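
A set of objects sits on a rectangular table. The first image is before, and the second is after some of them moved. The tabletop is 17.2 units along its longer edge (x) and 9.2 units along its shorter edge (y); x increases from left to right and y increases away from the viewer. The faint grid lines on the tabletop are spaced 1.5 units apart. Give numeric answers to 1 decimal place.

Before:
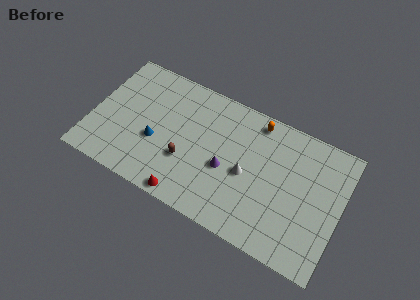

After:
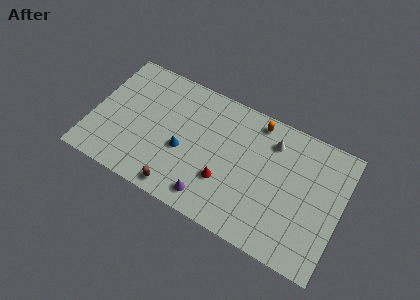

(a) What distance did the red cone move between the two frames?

3.2

The red cone moved from about (7.1, 0.8) to (9.4, 3.0), a distance of √(2.3² + 2.2²) ≈ 3.2.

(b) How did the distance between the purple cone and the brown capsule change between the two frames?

-0.7

They were about 2.8 units apart before and 2.1 after — 0.7 units closer together.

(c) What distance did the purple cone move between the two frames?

2.6

From (9.4, 3.9) to (8.6, 1.4), the purple cone covered √(0.8² + 2.5²) ≈ 2.6 units.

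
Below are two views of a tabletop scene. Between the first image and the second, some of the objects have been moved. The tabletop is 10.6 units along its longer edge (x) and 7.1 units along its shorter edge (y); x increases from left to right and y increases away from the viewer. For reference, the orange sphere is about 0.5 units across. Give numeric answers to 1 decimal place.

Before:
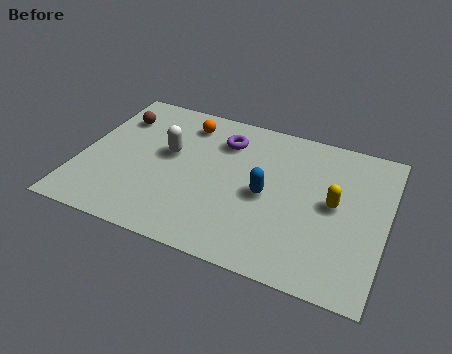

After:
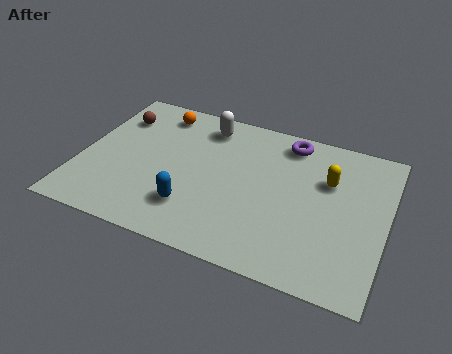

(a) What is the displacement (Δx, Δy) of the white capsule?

(1.1, 1.8)

The white capsule was at about (3.0, 4.1) and moved to about (4.1, 5.9).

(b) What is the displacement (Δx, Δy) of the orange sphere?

(-1.0, 0.2)

The orange sphere started near (3.4, 5.8) and ended near (2.4, 6.0).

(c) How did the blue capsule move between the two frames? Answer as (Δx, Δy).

(-2.4, -1.5)

The blue capsule was at about (6.5, 3.3) and moved to about (4.1, 1.8).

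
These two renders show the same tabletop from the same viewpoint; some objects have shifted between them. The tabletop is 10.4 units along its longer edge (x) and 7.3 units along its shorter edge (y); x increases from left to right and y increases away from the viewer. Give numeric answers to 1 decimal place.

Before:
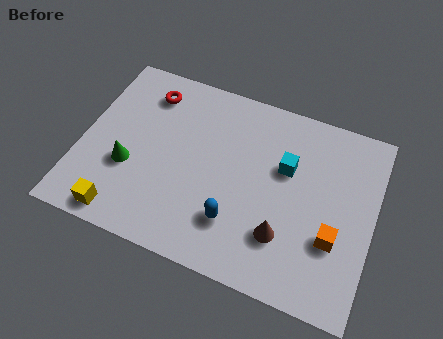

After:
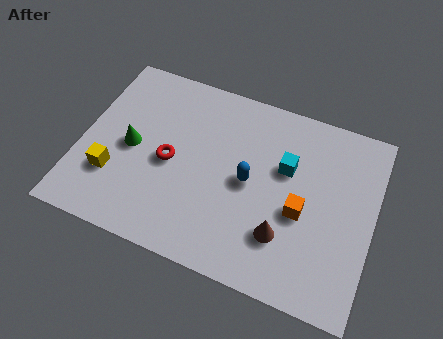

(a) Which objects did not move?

the cyan cube and the brown cone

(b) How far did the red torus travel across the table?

2.7

The red torus moved from about (2.1, 5.9) to (3.2, 3.4), a distance of √(1.1² + 2.5²) ≈ 2.7.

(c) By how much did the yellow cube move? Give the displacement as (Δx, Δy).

(-0.5, 1.4)

The yellow cube started near (1.8, 0.8) and ended near (1.3, 2.2).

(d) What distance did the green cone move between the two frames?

0.8

The green cone was near (1.8, 2.7) before and (1.8, 3.5) after, so it travelled √(0.0² + 0.8²) ≈ 0.8 units.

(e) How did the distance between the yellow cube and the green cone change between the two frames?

-0.5

The distance was about 1.9 in the first image and 1.4 in the second, so they moved 0.5 units closer together.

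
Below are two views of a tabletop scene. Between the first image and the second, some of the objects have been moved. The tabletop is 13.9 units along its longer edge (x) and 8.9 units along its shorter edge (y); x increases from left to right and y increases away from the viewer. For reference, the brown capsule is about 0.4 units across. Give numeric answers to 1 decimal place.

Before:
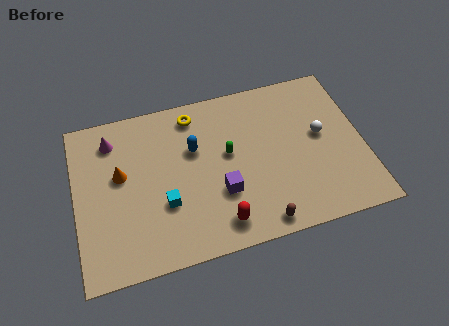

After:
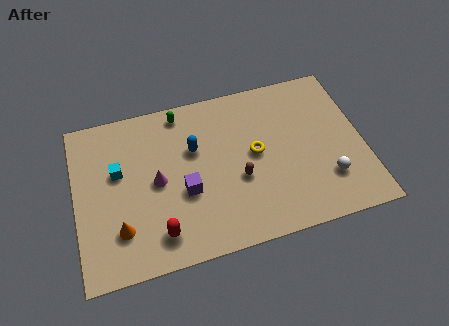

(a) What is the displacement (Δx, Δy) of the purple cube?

(-1.7, 0.5)

The purple cube started near (6.9, 3.0) and ended near (5.2, 3.5).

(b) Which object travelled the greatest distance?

the yellow torus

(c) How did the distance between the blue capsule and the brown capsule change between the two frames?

-2.6

The distance was about 5.6 in the first image and 3.0 in the second, so they moved 2.6 units closer together.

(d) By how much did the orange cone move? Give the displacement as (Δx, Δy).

(-0.2, -2.9)

From the two frames, the orange cone sits at roughly (2.2, 5.2) before and (2.0, 2.3) after.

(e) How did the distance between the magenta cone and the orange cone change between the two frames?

+0.8

The distance was about 2.0 in the first image and 2.8 in the second, so they moved 0.8 units further apart.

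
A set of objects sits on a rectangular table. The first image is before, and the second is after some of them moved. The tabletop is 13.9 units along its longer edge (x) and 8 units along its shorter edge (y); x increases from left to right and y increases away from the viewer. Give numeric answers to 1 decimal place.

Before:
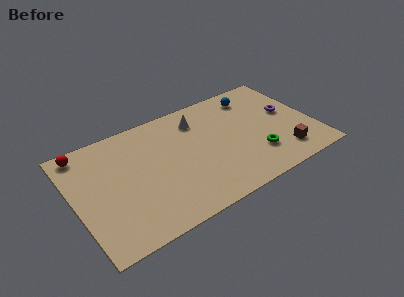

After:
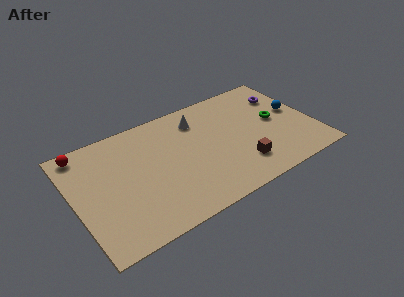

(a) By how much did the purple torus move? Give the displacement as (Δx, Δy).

(0.0, 1.4)

The purple torus started near (12.6, 4.5) and ended near (12.6, 5.9).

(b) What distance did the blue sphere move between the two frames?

3.0

From (10.9, 6.6) to (13.0, 4.4), the blue sphere covered √(2.1² + 2.2²) ≈ 3.0 units.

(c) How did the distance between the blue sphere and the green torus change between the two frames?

-3.2

Before: roughly 4.4 units apart; after: 1.2. That's 3.2 units closer together.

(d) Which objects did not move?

the red sphere and the white cone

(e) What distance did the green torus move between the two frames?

2.5

From (10.3, 2.2) to (11.8, 4.2), the green torus covered √(1.5² + 2.0²) ≈ 2.5 units.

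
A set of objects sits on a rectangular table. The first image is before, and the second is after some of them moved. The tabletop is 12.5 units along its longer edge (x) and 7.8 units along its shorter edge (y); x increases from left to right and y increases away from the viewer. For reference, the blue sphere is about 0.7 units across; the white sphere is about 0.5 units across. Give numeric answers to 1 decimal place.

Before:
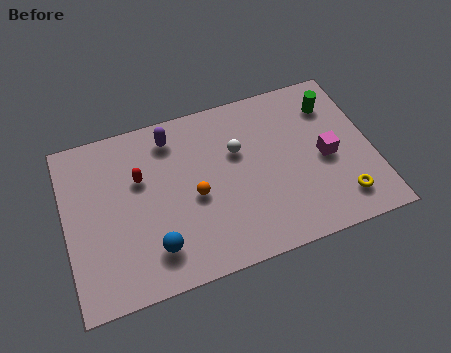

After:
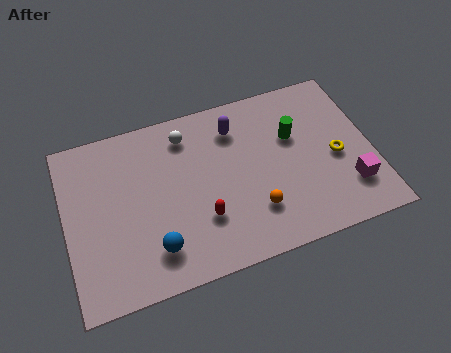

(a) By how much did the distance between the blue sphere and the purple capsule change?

+0.8

They were about 4.9 units apart before and 5.7 after — 0.8 units further apart.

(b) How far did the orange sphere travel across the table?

2.7

From (5.2, 3.5) to (7.5, 2.1), the orange sphere covered √(2.3² + 1.4²) ≈ 2.7 units.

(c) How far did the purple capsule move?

2.6

From (4.5, 6.5) to (7.1, 6.1), the purple capsule covered √(2.6² + 0.4²) ≈ 2.6 units.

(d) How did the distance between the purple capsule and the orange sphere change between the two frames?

+0.9

The distance was about 3.1 in the first image and 4.0 in the second, so they moved 0.9 units further apart.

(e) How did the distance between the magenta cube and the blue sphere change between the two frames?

+0.6

They were about 7.4 units apart before and 8.0 after — 0.6 units further apart.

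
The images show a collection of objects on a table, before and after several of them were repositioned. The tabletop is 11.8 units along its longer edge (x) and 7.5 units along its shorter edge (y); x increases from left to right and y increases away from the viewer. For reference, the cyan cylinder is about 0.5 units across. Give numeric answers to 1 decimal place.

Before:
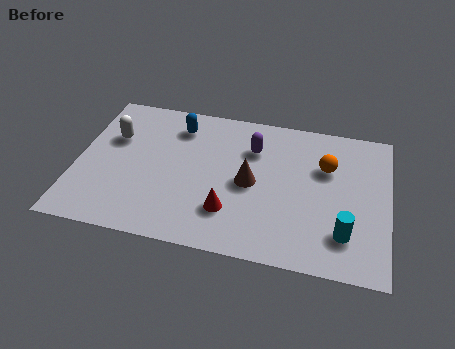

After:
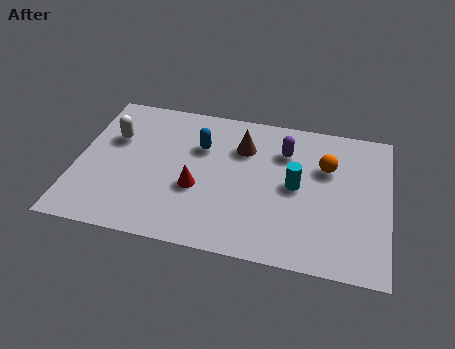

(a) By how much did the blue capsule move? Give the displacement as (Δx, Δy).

(0.9, -0.9)

The blue capsule started near (3.7, 6.0) and ended near (4.6, 5.1).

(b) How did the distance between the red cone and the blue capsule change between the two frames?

-2.4

Before: roughly 4.6 units apart; after: 2.2. That's 2.4 units closer together.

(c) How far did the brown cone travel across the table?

1.8

From (6.6, 3.6) to (6.2, 5.4), the brown cone covered √(0.4² + 1.8²) ≈ 1.8 units.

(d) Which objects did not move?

the orange sphere and the white capsule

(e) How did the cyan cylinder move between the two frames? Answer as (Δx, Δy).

(-1.9, 2.0)

The cyan cylinder started near (10.2, 1.8) and ended near (8.3, 3.8).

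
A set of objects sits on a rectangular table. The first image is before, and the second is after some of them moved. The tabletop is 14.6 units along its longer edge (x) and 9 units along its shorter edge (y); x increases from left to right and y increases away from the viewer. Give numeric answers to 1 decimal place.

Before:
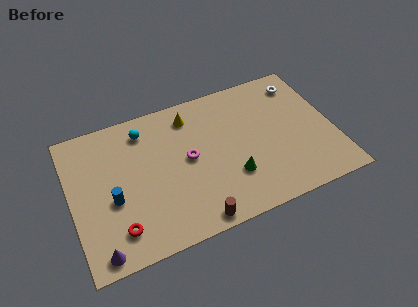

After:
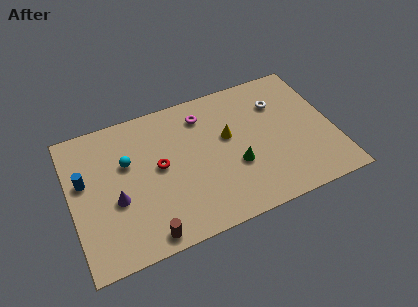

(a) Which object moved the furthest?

the red torus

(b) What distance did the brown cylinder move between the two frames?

2.6

The brown cylinder was near (6.4, 0.8) before and (3.8, 0.9) after, so it travelled √(2.6² + 0.1²) ≈ 2.6 units.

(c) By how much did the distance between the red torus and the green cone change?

-2.1

Before: roughly 6.5 units apart; after: 4.4. That's 2.1 units closer together.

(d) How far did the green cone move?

0.7

The green cone was near (8.7, 2.7) before and (9.0, 3.3) after, so it travelled √(0.3² + 0.6²) ≈ 0.7 units.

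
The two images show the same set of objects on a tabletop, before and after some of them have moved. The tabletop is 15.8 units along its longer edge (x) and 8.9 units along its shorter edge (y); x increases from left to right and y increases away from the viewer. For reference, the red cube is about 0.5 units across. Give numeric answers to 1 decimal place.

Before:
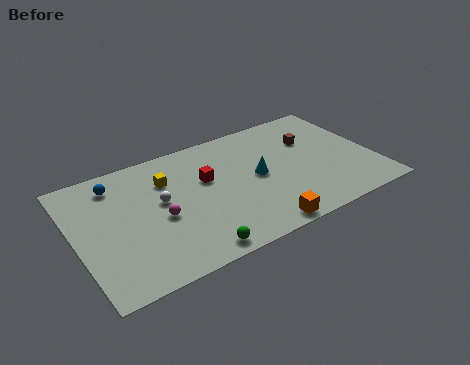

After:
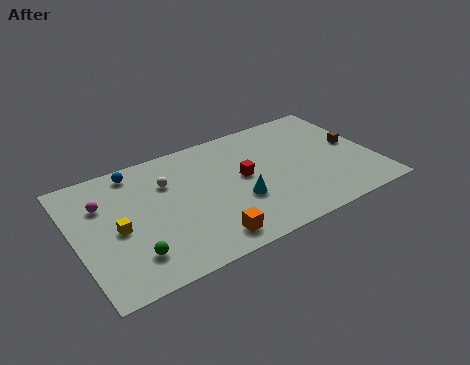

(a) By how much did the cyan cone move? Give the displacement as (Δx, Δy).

(-1.2, -1.3)

From the two frames, the cyan cone sits at roughly (9.6, 4.5) before and (8.4, 3.2) after.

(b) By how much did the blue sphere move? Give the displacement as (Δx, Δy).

(1.1, 0.5)

The blue sphere was at about (2.4, 7.3) and moved to about (3.5, 7.8).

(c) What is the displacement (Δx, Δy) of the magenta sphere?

(-2.7, 2.3)

The magenta sphere started near (4.3, 3.9) and ended near (1.6, 6.2).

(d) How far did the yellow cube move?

3.7

From (5.0, 6.4) to (2.1, 4.1), the yellow cube covered √(2.9² + 2.3²) ≈ 3.7 units.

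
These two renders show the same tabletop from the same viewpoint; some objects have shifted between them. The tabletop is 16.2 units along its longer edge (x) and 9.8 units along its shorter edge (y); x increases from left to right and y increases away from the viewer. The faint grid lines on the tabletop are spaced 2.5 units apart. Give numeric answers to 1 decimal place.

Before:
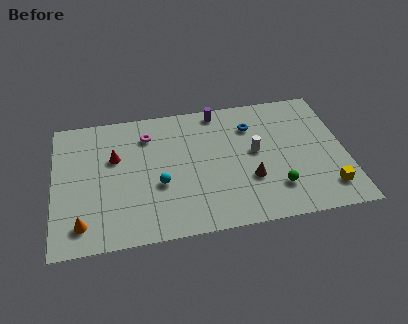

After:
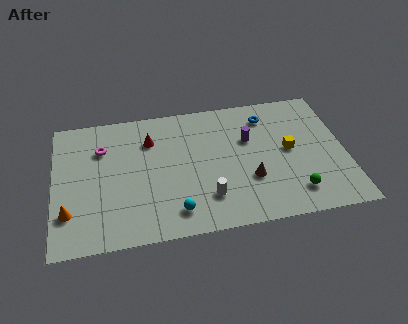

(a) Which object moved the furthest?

the white cylinder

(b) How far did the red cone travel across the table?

2.2

From (3.4, 6.2) to (5.4, 7.2), the red cone covered √(2.0² + 1.0²) ≈ 2.2 units.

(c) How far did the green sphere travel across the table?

1.1

The green sphere was near (12.2, 2.4) before and (13.2, 1.9) after, so it travelled √(1.0² + 0.5²) ≈ 1.1 units.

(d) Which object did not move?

the brown cone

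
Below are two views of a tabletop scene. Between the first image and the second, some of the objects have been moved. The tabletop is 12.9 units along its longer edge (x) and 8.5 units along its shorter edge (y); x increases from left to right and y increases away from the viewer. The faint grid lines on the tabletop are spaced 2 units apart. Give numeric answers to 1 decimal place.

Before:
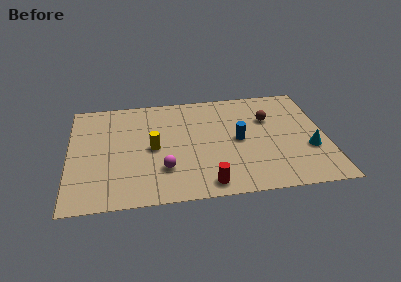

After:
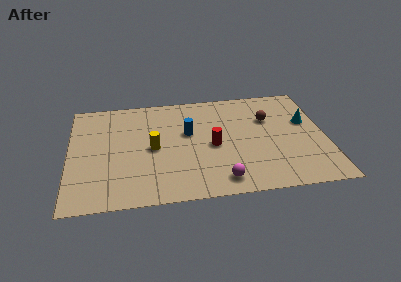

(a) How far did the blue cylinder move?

2.7

The blue cylinder was near (8.5, 4.2) before and (6.0, 5.1) after, so it travelled √(2.5² + 0.9²) ≈ 2.7 units.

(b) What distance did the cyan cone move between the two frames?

2.2

The cyan cone moved from about (12.0, 3.0) to (12.0, 5.2), a distance of √(0.0² + 2.2²) ≈ 2.2.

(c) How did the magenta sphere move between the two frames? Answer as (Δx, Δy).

(2.8, -1.2)

The magenta sphere was at about (4.7, 2.4) and moved to about (7.5, 1.2).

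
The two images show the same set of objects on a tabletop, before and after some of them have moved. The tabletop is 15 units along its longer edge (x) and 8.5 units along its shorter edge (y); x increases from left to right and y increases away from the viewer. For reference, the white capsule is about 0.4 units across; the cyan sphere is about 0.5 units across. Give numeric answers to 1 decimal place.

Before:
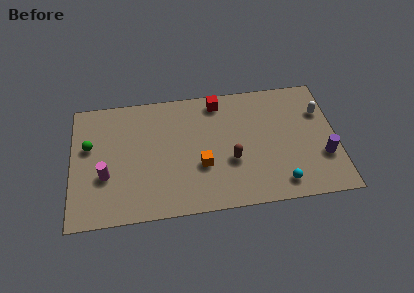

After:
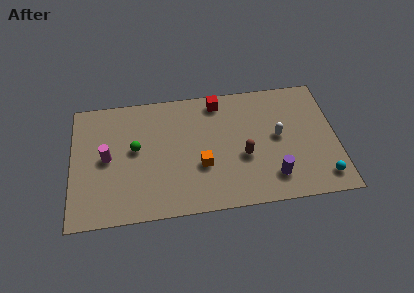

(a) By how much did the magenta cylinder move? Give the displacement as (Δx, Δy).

(0.1, 1.2)

From the two frames, the magenta cylinder sits at roughly (1.9, 3.1) before and (2.0, 4.3) after.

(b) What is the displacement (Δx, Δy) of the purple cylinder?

(-2.9, -1.0)

The purple cylinder started near (14.2, 2.8) and ended near (11.3, 1.8).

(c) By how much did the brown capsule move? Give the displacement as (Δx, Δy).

(0.7, 0.2)

The brown capsule started near (9.0, 3.2) and ended near (9.7, 3.4).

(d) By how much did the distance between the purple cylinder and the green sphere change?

-5.2

Before: roughly 13.4 units apart; after: 8.2. That's 5.2 units closer together.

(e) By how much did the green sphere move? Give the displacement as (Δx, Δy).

(2.6, -0.5)

The green sphere started near (1.0, 5.2) and ended near (3.6, 4.7).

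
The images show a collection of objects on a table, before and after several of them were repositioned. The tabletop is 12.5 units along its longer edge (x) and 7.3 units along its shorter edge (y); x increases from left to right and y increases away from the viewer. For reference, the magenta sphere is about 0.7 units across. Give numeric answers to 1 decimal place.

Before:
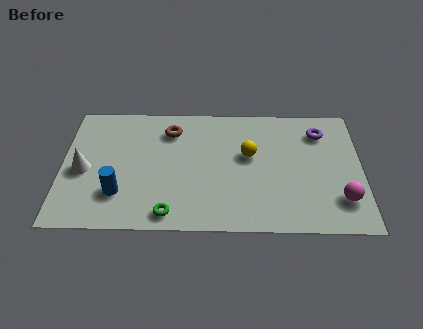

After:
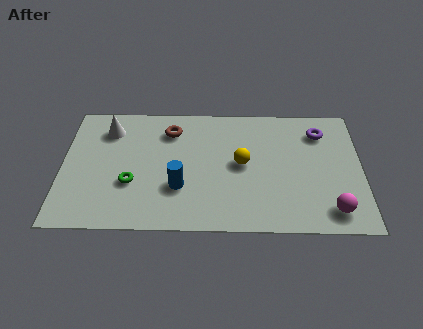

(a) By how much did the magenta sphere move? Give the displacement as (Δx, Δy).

(-0.4, -0.6)

The magenta sphere started near (11.6, 1.8) and ended near (11.2, 1.2).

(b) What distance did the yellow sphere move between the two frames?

0.6

The yellow sphere was near (7.8, 4.3) before and (7.5, 3.8) after, so it travelled √(0.3² + 0.5²) ≈ 0.6 units.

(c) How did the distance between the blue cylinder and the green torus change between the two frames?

-0.4

They were about 2.4 units apart before and 2.0 after — 0.4 units closer together.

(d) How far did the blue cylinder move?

2.5

The blue cylinder moved from about (2.4, 2.0) to (4.9, 2.4), a distance of √(2.5² + 0.4²) ≈ 2.5.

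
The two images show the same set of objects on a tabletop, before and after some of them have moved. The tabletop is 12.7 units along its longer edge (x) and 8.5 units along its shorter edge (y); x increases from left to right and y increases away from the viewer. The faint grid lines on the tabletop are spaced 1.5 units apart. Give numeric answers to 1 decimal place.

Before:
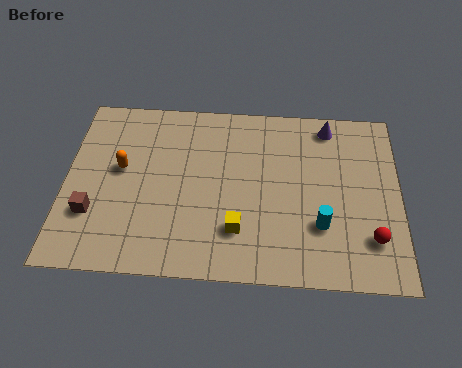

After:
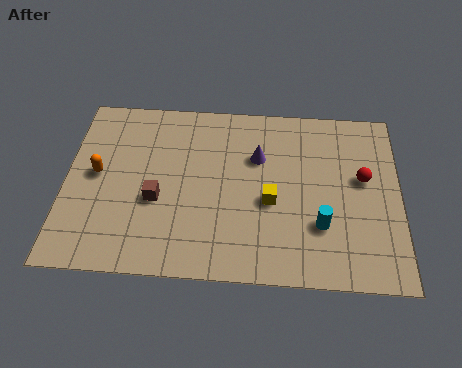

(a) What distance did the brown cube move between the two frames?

2.5

From (1.1, 2.6) to (3.5, 3.4), the brown cube covered √(2.4² + 0.8²) ≈ 2.5 units.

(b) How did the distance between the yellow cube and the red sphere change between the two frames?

-1.3

Before: roughly 5.0 units apart; after: 3.7. That's 1.3 units closer together.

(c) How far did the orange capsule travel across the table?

0.9

From (2.1, 4.8) to (1.2, 4.5), the orange capsule covered √(0.9² + 0.3²) ≈ 0.9 units.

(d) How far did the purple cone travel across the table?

3.2

The purple cone moved from about (10.0, 7.4) to (7.3, 5.7), a distance of √(2.7² + 1.7²) ≈ 3.2.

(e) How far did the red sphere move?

2.8

The red sphere moved from about (11.6, 2.1) to (11.3, 4.9), a distance of √(0.3² + 2.8²) ≈ 2.8.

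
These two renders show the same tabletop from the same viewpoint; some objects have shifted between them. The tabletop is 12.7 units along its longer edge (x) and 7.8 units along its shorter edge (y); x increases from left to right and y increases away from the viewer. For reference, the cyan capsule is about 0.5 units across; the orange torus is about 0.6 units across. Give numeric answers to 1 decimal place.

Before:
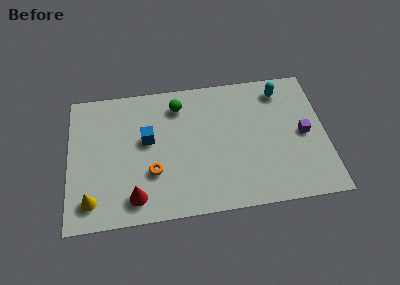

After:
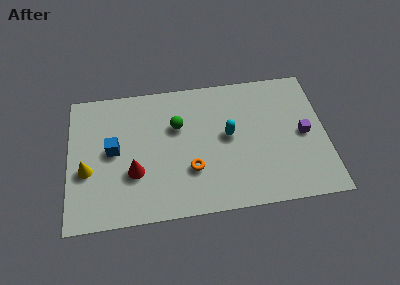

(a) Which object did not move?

the purple cube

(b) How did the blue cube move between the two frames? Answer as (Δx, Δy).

(-1.7, -0.4)

The blue cube started near (3.9, 4.5) and ended near (2.2, 4.1).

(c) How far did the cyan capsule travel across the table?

3.5

From (10.6, 6.5) to (7.9, 4.2), the cyan capsule covered √(2.7² + 2.3²) ≈ 3.5 units.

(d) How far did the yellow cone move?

1.7

The yellow cone moved from about (1.1, 1.4) to (0.9, 3.1), a distance of √(0.2² + 1.7²) ≈ 1.7.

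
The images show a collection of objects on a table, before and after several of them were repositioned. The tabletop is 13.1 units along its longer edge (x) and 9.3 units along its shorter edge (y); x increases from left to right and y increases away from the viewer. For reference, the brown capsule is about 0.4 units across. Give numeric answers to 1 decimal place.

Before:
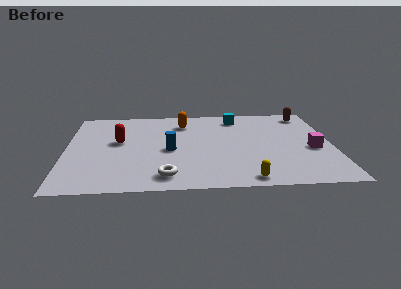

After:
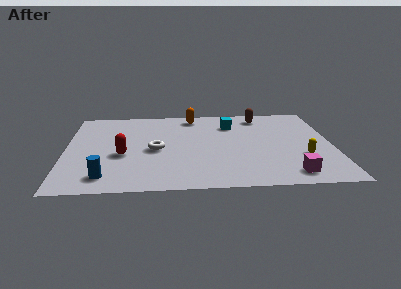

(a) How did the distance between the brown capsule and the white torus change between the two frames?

-3.3

Before: roughly 9.7 units apart; after: 6.4. That's 3.3 units closer together.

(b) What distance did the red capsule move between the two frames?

1.5

The red capsule moved from about (2.6, 5.3) to (2.8, 3.8), a distance of √(0.2² + 1.5²) ≈ 1.5.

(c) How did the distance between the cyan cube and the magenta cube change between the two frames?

+1.0

They were about 5.3 units apart before and 6.3 after — 1.0 units further apart.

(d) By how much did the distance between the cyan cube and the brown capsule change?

-1.8

Before: roughly 3.5 units apart; after: 1.7. That's 1.8 units closer together.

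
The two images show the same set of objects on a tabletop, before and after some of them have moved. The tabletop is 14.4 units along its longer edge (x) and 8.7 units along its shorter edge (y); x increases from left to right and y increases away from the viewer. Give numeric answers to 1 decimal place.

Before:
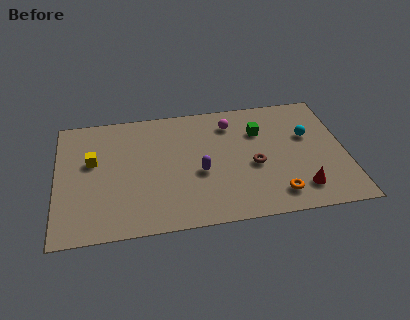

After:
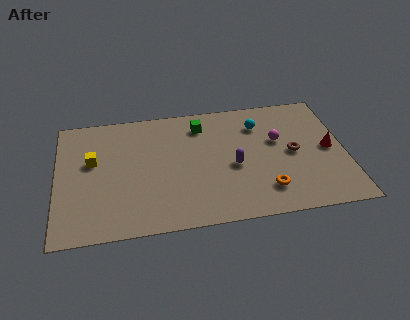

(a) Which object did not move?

the yellow cube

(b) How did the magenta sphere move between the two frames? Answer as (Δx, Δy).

(2.3, -1.6)

The magenta sphere was at about (8.8, 6.9) and moved to about (11.1, 5.3).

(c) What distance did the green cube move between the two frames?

3.0

The green cube was near (10.2, 6.1) before and (7.3, 7.0) after, so it travelled √(2.9² + 0.9²) ≈ 3.0 units.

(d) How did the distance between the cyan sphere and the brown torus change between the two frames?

-0.5

Before: roughly 3.3 units apart; after: 2.8. That's 0.5 units closer together.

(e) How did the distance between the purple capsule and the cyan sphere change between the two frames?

-2.7

The distance was about 5.8 in the first image and 3.1 in the second, so they moved 2.7 units closer together.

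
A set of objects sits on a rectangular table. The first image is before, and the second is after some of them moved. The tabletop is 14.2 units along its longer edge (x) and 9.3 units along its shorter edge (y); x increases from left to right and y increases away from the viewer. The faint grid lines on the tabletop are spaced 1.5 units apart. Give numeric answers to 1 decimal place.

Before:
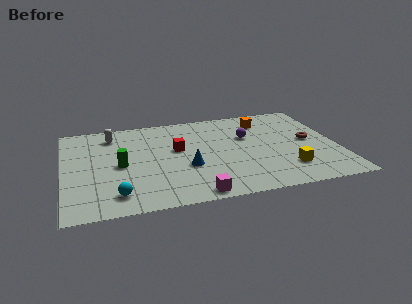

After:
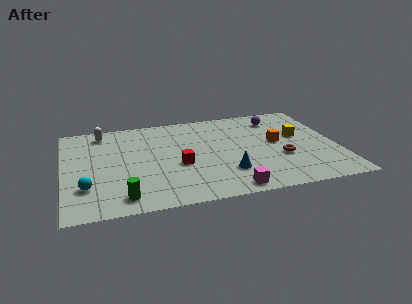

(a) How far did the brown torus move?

2.1

From (12.8, 4.8) to (11.2, 3.4), the brown torus covered √(1.6² + 1.4²) ≈ 2.1 units.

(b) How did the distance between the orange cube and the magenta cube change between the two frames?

-2.8

Before: roughly 7.8 units apart; after: 5.0. That's 2.8 units closer together.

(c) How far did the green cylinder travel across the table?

3.1

The green cylinder was near (2.9, 4.4) before and (2.9, 1.3) after, so it travelled √(0.0² + 3.1²) ≈ 3.1 units.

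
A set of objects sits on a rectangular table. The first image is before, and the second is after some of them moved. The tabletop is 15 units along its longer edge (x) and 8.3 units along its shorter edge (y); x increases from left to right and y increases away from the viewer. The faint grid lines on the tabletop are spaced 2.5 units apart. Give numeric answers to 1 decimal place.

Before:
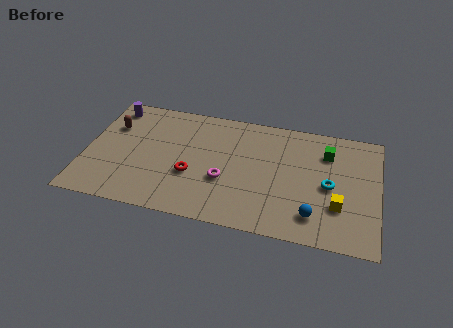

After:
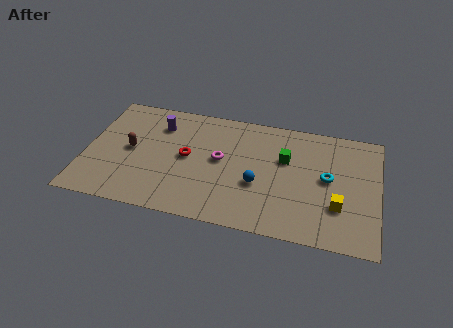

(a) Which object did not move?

the yellow cube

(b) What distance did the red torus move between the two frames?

1.2

The red torus was near (5.5, 3.1) before and (5.2, 4.3) after, so it travelled √(0.3² + 1.2²) ≈ 1.2 units.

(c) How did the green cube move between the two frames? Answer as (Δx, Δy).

(-2.1, -0.9)

The green cube started near (12.3, 6.2) and ended near (10.2, 5.3).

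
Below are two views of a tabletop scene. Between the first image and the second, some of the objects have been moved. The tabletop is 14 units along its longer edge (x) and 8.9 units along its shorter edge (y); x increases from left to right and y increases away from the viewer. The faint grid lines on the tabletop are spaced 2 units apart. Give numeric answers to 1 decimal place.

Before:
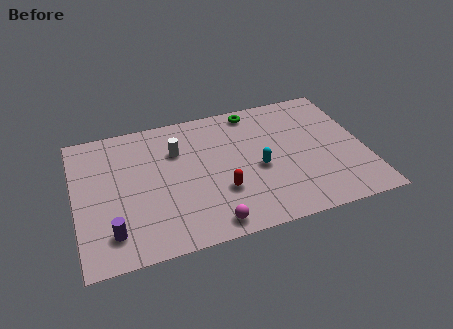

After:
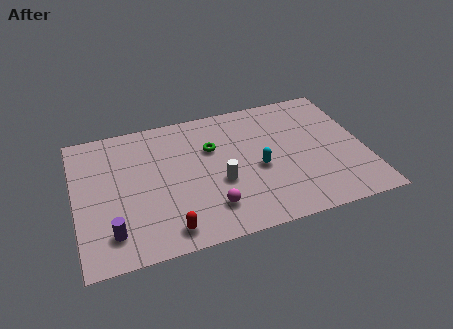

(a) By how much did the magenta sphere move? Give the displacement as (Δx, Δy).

(0.1, 1.0)

The magenta sphere was at about (6.2, 1.0) and moved to about (6.3, 2.0).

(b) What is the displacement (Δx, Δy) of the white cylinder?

(1.9, -2.7)

The white cylinder was at about (5.0, 6.2) and moved to about (6.9, 3.5).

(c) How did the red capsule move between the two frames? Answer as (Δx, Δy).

(-2.7, -1.7)

The red capsule was at about (6.9, 2.9) and moved to about (4.2, 1.2).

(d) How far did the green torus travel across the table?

3.0

From (8.9, 7.9) to (6.7, 5.9), the green torus covered √(2.2² + 2.0²) ≈ 3.0 units.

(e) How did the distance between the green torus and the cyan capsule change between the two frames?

-1.1

They were about 4.0 units apart before and 2.9 after — 1.1 units closer together.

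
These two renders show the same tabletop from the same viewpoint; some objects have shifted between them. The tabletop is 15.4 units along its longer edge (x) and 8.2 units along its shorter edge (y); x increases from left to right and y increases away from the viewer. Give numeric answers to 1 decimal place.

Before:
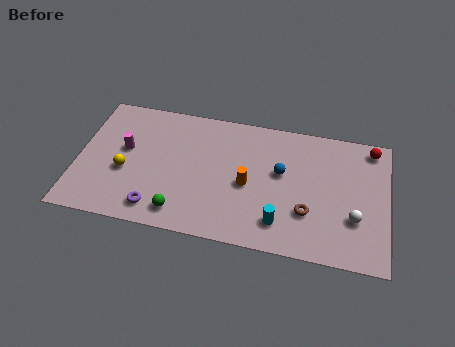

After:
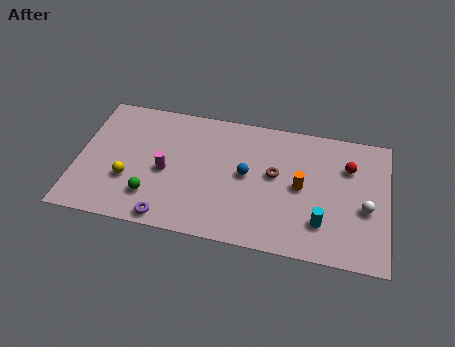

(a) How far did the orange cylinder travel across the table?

2.6

From (8.5, 3.7) to (11.1, 4.1), the orange cylinder covered √(2.6² + 0.4²) ≈ 2.6 units.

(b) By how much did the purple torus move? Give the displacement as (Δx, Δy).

(0.6, -0.5)

The purple torus was at about (4.1, 1.3) and moved to about (4.7, 0.8).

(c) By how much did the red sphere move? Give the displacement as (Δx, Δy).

(-1.1, -1.4)

From the two frames, the red sphere sits at roughly (14.5, 7.2) before and (13.4, 5.8) after.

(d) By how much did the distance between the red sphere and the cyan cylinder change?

-3.1

The distance was about 7.0 in the first image and 3.9 in the second, so they moved 3.1 units closer together.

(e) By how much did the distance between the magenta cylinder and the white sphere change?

-1.8

Before: roughly 11.7 units apart; after: 9.9. That's 1.8 units closer together.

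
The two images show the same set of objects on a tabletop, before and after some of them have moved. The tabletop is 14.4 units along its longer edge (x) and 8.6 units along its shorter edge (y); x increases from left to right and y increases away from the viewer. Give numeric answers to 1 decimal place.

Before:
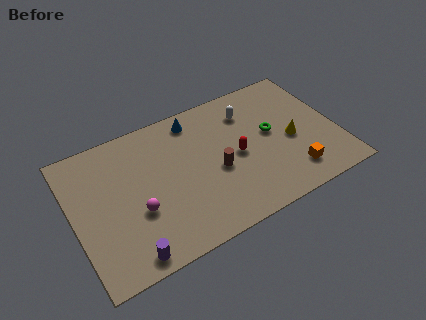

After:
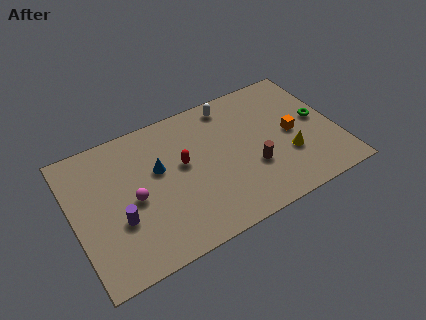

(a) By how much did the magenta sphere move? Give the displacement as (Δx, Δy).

(-0.1, 0.8)

From the two frames, the magenta sphere sits at roughly (3.3, 3.2) before and (3.2, 4.0) after.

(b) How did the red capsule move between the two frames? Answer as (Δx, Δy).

(-2.9, 0.8)

The red capsule was at about (8.9, 4.1) and moved to about (6.0, 4.9).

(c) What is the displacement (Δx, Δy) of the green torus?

(2.6, -0.2)

The green torus was at about (10.9, 4.7) and moved to about (13.5, 4.5).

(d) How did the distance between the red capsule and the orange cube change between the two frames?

+2.4

Before: roughly 3.6 units apart; after: 6.0. That's 2.4 units further apart.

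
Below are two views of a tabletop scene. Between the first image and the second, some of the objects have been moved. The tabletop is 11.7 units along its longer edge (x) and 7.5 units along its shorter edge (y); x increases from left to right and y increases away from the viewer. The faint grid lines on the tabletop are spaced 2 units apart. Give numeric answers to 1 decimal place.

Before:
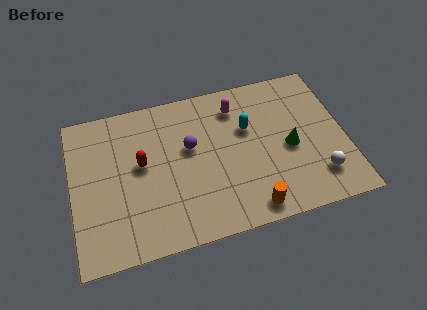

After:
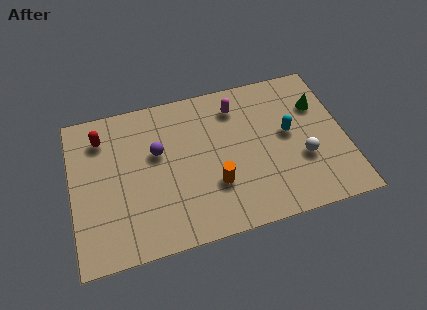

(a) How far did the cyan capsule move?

1.8

The cyan capsule was near (7.6, 4.8) before and (9.3, 4.1) after, so it travelled √(1.7² + 0.7²) ≈ 1.8 units.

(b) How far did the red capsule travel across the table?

2.3

From (3.0, 4.2) to (1.4, 5.9), the red capsule covered √(1.6² + 1.7²) ≈ 2.3 units.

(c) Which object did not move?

the magenta capsule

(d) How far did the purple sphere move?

1.4

From (5.1, 4.5) to (3.7, 4.6), the purple sphere covered √(1.4² + 0.1²) ≈ 1.4 units.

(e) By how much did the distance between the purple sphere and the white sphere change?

+0.4

They were about 6.0 units apart before and 6.4 after — 0.4 units further apart.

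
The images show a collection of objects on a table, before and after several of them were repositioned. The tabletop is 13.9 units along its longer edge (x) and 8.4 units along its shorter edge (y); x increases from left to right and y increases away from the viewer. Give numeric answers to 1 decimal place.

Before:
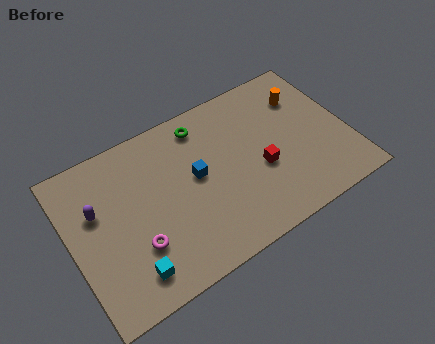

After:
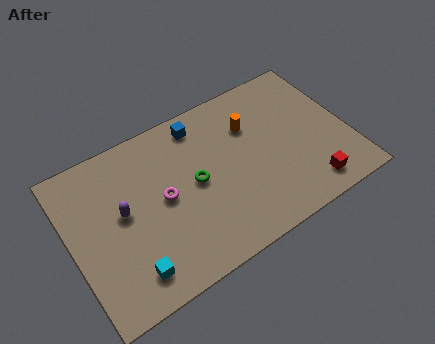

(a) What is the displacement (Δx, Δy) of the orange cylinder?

(-2.8, -0.3)

The orange cylinder started near (12.1, 6.2) and ended near (9.3, 5.9).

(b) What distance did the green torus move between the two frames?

2.9

From (7.0, 7.1) to (6.2, 4.3), the green torus covered √(0.8² + 2.8²) ≈ 2.9 units.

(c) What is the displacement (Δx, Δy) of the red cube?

(2.1, -2.1)

The red cube was at about (9.4, 3.4) and moved to about (11.5, 1.3).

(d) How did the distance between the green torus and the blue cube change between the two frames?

+0.4

Before: roughly 2.6 units apart; after: 3.0. That's 0.4 units further apart.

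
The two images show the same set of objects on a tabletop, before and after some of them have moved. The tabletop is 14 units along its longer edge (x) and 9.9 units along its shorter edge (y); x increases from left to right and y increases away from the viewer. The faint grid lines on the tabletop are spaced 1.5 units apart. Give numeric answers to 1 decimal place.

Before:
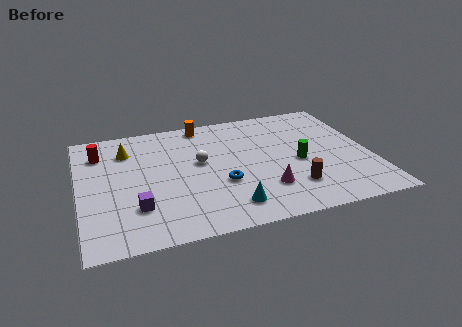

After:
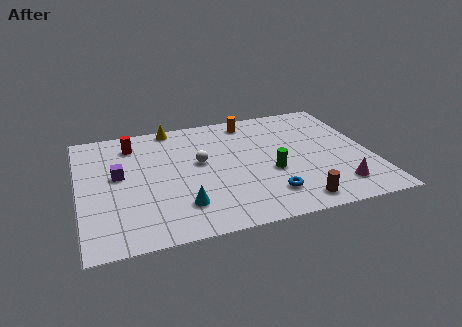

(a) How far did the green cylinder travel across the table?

1.5

From (10.5, 4.4) to (9.1, 3.9), the green cylinder covered √(1.4² + 0.5²) ≈ 1.5 units.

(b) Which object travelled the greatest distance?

the magenta cone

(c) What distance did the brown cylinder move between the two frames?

1.2

From (10.0, 2.4) to (10.0, 1.2), the brown cylinder covered √(0.0² + 1.2²) ≈ 1.2 units.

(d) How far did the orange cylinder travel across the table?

2.3

The orange cylinder was near (6.2, 8.9) before and (8.5, 8.6) after, so it travelled √(2.3² + 0.3²) ≈ 2.3 units.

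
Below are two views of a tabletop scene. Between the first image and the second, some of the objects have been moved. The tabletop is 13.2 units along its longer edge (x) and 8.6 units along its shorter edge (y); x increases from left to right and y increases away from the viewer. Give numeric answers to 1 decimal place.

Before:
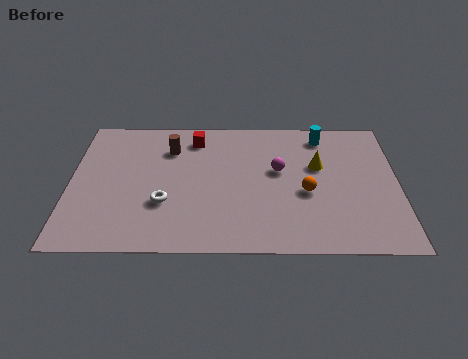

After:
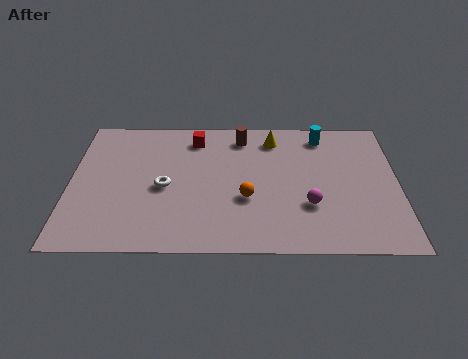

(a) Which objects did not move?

the red cube and the cyan cylinder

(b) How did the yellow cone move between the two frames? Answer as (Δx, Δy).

(-1.8, 1.8)

The yellow cone was at about (10.0, 5.3) and moved to about (8.2, 7.1).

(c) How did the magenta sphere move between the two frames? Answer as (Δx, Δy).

(1.2, -2.2)

The magenta sphere was at about (8.4, 5.0) and moved to about (9.6, 2.8).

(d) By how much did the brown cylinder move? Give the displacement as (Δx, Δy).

(2.9, 0.8)

The brown cylinder started near (4.0, 6.4) and ended near (6.9, 7.2).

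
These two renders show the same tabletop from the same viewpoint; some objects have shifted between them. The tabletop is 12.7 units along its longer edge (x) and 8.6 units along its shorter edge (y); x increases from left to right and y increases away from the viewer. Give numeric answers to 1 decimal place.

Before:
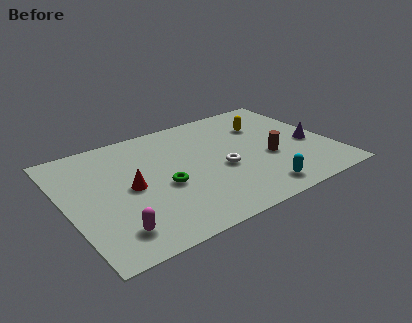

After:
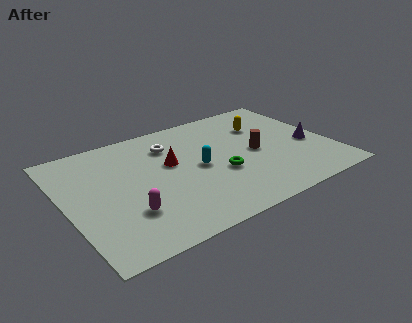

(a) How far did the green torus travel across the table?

2.7

The green torus moved from about (4.5, 3.6) to (7.2, 3.3), a distance of √(2.7² + 0.3²) ≈ 2.7.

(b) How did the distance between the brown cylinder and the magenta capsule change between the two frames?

-1.3

They were about 8.0 units apart before and 6.7 after — 1.3 units closer together.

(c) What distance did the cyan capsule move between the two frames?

3.8

The cyan capsule moved from about (8.6, 1.2) to (6.3, 4.2), a distance of √(2.3² + 3.0²) ≈ 3.8.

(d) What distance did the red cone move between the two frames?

2.3

From (3.0, 4.2) to (5.1, 5.1), the red cone covered √(2.1² + 0.9²) ≈ 2.3 units.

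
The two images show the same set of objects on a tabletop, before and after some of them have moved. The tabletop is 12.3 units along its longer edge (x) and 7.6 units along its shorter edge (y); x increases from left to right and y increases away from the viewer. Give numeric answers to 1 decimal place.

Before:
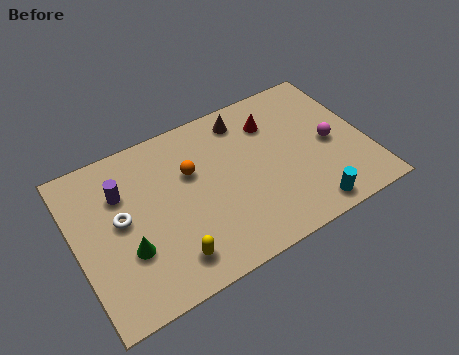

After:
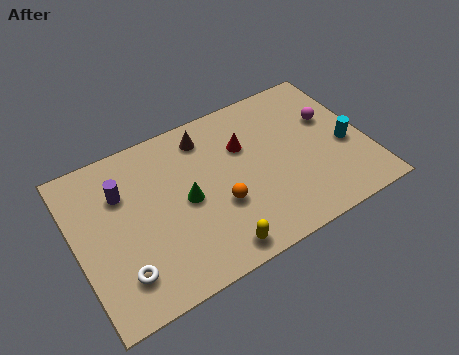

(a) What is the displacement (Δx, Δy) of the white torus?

(-0.3, -2.4)

The white torus started near (1.9, 4.1) and ended near (1.6, 1.7).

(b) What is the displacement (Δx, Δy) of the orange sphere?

(0.9, -2.1)

The orange sphere was at about (5.0, 4.9) and moved to about (5.9, 2.8).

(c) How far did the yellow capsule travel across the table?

1.9

From (3.6, 1.4) to (5.4, 0.9), the yellow capsule covered √(1.8² + 0.5²) ≈ 1.9 units.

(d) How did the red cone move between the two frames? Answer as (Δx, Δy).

(-1.3, -0.6)

The red cone started near (8.6, 5.7) and ended near (7.3, 5.1).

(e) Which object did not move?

the purple cylinder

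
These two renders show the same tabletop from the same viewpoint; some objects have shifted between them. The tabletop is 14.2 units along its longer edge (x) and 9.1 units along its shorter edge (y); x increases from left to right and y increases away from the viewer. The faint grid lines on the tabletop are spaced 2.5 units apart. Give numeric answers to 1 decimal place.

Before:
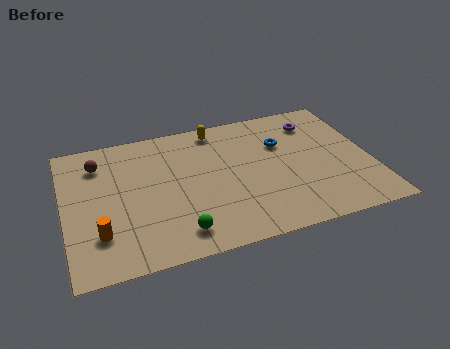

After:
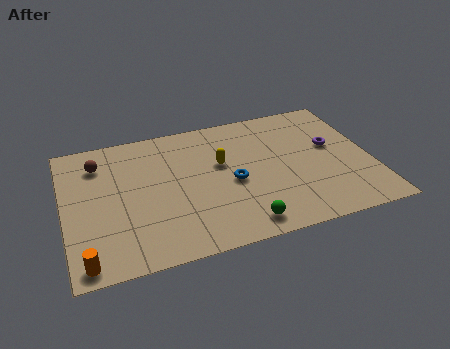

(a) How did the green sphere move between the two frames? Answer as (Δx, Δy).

(2.9, -0.3)

From the two frames, the green sphere sits at roughly (5.0, 1.5) before and (7.9, 1.2) after.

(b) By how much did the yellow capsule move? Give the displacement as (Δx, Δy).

(0.0, -2.5)

From the two frames, the yellow capsule sits at roughly (7.3, 8.0) before and (7.3, 5.5) after.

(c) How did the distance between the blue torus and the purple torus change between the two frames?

+2.9

The distance was about 2.0 in the first image and 4.9 in the second, so they moved 2.9 units further apart.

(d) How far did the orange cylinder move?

1.7

The orange cylinder was near (1.5, 2.4) before and (0.8, 0.9) after, so it travelled √(0.7² + 1.5²) ≈ 1.7 units.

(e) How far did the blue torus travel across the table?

3.2

The blue torus was near (10.2, 6.1) before and (7.7, 4.1) after, so it travelled √(2.5² + 2.0²) ≈ 3.2 units.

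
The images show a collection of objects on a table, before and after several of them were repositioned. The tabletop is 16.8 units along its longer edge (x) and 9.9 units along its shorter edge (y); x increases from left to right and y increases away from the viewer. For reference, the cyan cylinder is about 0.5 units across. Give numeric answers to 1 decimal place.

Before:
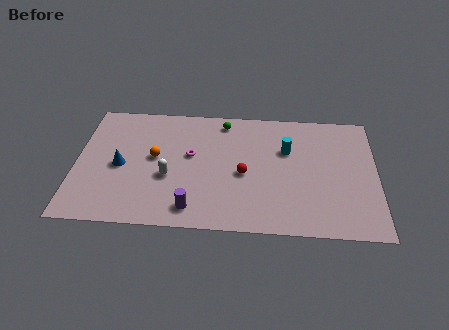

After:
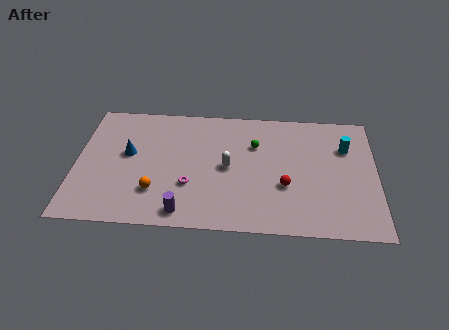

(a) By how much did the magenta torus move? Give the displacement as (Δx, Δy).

(0.0, -2.4)

From the two frames, the magenta torus sits at roughly (6.4, 5.7) before and (6.4, 3.3) after.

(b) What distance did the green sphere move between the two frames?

2.5

From (8.2, 8.6) to (10.0, 6.8), the green sphere covered √(1.8² + 1.8²) ≈ 2.5 units.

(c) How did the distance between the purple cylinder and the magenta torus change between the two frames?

-2.1

Before: roughly 4.2 units apart; after: 2.1. That's 2.1 units closer together.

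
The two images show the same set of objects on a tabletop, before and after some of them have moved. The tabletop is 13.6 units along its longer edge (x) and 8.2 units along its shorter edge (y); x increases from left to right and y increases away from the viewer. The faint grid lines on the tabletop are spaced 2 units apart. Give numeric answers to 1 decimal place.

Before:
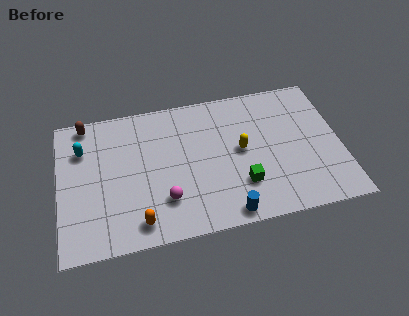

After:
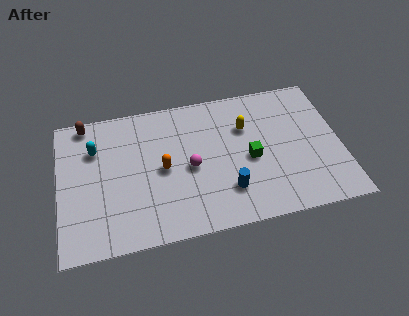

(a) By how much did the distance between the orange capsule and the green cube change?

-0.9

Before: roughly 5.1 units apart; after: 4.2. That's 0.9 units closer together.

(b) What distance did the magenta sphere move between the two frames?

2.1

The magenta sphere was near (5.0, 2.2) before and (6.3, 3.8) after, so it travelled √(1.3² + 1.6²) ≈ 2.1 units.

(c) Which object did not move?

the brown capsule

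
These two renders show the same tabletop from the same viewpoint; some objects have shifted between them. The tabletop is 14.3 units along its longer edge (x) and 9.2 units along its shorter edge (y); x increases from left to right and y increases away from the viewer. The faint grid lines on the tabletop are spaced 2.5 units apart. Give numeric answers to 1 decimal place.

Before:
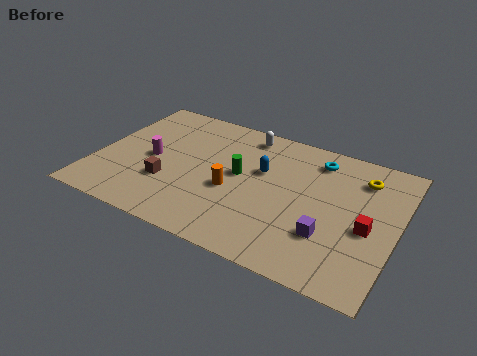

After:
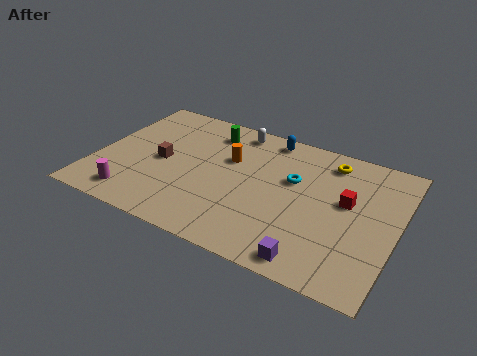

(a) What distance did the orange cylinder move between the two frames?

2.1

The orange cylinder moved from about (6.6, 3.8) to (6.2, 5.9), a distance of √(0.4² + 2.1²) ≈ 2.1.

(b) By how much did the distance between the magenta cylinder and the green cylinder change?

+2.5

The distance was about 4.2 in the first image and 6.7 in the second, so they moved 2.5 units further apart.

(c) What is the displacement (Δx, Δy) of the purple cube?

(-0.5, -1.8)

The purple cube was at about (11.3, 2.8) and moved to about (10.8, 1.0).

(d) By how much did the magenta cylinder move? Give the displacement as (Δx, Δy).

(-0.4, -3.0)

From the two frames, the magenta cylinder sits at roughly (2.6, 4.4) before and (2.2, 1.4) after.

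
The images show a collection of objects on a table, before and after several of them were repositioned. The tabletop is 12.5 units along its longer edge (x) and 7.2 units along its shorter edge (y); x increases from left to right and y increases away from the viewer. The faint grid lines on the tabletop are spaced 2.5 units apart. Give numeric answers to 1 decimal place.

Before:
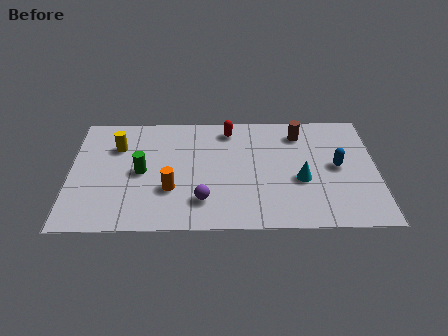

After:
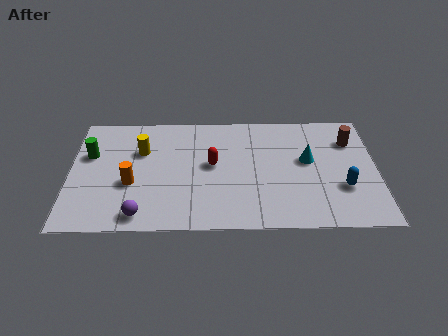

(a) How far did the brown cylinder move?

2.2

The brown cylinder was near (9.4, 5.8) before and (11.5, 5.3) after, so it travelled √(2.1² + 0.5²) ≈ 2.2 units.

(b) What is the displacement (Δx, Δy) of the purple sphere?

(-2.5, -0.8)

From the two frames, the purple sphere sits at roughly (5.4, 1.7) before and (2.9, 0.9) after.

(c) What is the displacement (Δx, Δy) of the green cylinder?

(-2.1, 1.1)

The green cylinder was at about (2.9, 3.5) and moved to about (0.8, 4.6).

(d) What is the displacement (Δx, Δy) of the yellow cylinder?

(1.0, -0.3)

The yellow cylinder was at about (1.9, 5.1) and moved to about (2.9, 4.8).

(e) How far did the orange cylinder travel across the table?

1.6

The orange cylinder was near (4.1, 2.4) before and (2.5, 2.8) after, so it travelled √(1.6² + 0.4²) ≈ 1.6 units.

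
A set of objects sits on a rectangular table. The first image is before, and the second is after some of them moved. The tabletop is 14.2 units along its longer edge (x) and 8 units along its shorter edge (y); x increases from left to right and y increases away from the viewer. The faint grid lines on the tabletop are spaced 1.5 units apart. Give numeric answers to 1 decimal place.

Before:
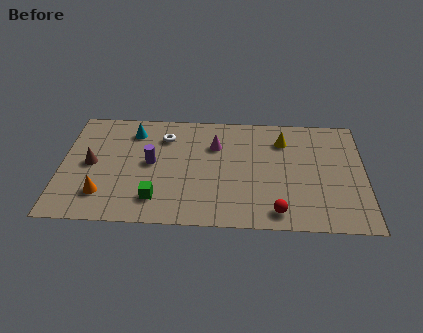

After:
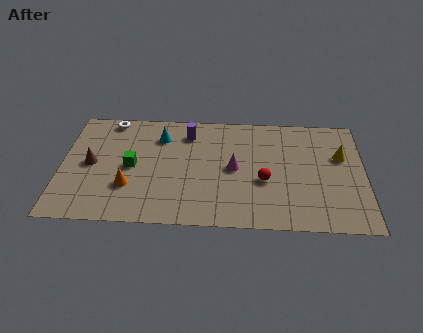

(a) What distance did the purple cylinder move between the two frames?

2.8

The purple cylinder moved from about (4.2, 4.2) to (5.9, 6.4), a distance of √(1.7² + 2.2²) ≈ 2.8.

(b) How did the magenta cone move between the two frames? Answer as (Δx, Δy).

(0.9, -1.6)

The magenta cone was at about (7.2, 5.6) and moved to about (8.1, 4.0).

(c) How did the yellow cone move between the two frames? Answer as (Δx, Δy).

(2.7, -1.0)

The yellow cone started near (10.4, 6.1) and ended near (13.1, 5.1).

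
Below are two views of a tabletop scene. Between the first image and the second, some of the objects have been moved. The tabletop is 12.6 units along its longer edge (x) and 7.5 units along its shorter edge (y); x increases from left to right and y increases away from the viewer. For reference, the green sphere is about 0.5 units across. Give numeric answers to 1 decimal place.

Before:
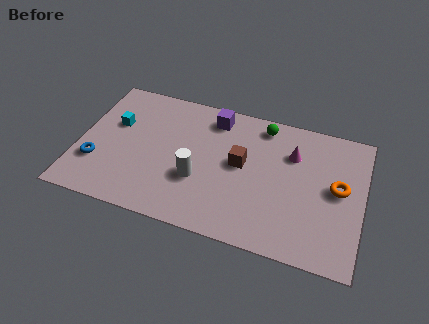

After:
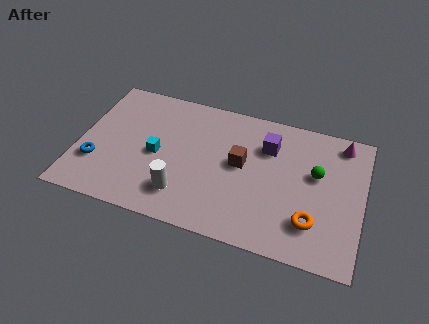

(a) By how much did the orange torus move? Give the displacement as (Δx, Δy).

(-1.0, -2.1)

The orange torus started near (11.5, 4.0) and ended near (10.5, 1.9).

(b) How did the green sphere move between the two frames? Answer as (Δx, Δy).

(2.5, -2.0)

From the two frames, the green sphere sits at roughly (8.0, 6.5) before and (10.5, 4.5) after.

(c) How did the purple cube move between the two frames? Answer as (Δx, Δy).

(2.5, -0.9)

From the two frames, the purple cube sits at roughly (5.8, 6.3) before and (8.3, 5.4) after.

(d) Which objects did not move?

the brown cube and the blue torus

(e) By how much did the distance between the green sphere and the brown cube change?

+0.8

They were about 2.5 units apart before and 3.3 after — 0.8 units further apart.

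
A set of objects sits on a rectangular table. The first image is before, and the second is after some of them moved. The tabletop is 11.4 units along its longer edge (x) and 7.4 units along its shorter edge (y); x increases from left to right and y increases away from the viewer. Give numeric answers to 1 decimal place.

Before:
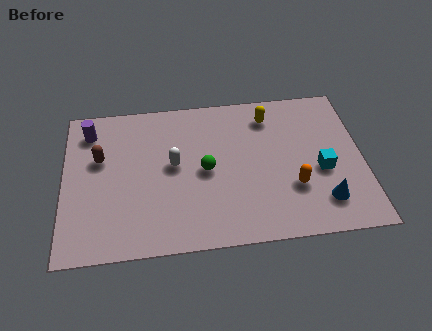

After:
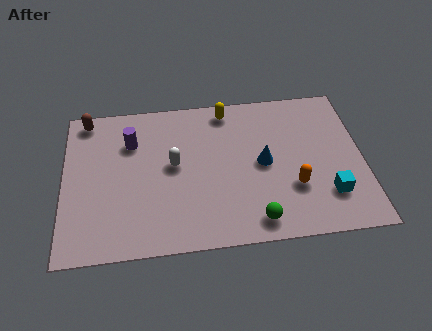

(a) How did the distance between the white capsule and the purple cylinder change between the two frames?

-1.7

They were about 3.8 units apart before and 2.1 after — 1.7 units closer together.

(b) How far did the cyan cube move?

1.2

The cyan cube moved from about (9.8, 3.1) to (10.0, 1.9), a distance of √(0.2² + 1.2²) ≈ 1.2.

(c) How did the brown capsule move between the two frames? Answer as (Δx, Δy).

(-0.5, 2.0)

The brown capsule started near (1.4, 4.6) and ended near (0.9, 6.6).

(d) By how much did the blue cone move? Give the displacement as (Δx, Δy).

(-2.2, 2.1)

The blue cone was at about (9.8, 1.6) and moved to about (7.6, 3.7).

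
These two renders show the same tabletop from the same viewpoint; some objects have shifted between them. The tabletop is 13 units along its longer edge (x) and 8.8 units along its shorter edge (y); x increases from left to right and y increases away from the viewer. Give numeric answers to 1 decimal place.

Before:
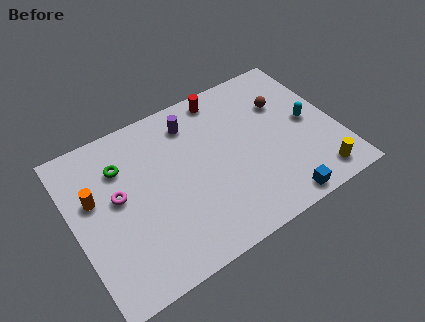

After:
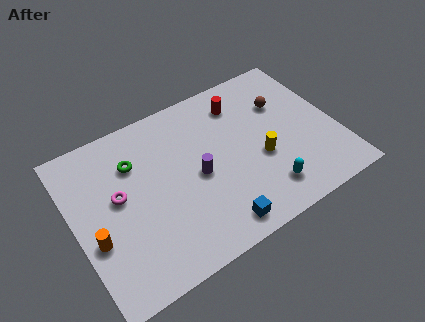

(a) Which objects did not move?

the magenta torus and the brown sphere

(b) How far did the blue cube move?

3.1

From (9.5, 0.8) to (6.4, 1.1), the blue cube covered √(3.1² + 0.3²) ≈ 3.1 units.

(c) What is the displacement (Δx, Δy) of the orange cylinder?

(-0.3, -2.1)

From the two frames, the orange cylinder sits at roughly (1.1, 5.4) before and (0.8, 3.3) after.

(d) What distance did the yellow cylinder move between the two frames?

3.3

The yellow cylinder was near (11.5, 1.2) before and (9.1, 3.5) after, so it travelled √(2.4² + 2.3²) ≈ 3.3 units.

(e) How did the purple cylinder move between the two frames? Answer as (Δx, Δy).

(-0.2, -3.0)

From the two frames, the purple cylinder sits at roughly (6.2, 7.1) before and (6.0, 4.1) after.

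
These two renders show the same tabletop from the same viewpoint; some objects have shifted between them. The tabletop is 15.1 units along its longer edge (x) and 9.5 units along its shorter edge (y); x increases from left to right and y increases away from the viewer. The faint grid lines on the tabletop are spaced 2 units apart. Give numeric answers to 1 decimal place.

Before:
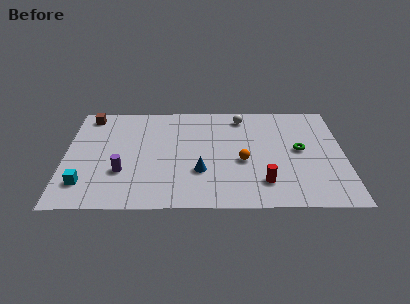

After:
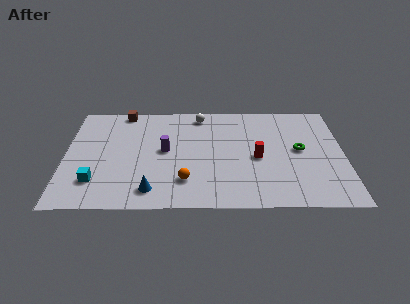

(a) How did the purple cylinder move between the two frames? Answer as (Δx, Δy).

(2.3, 1.9)

The purple cylinder started near (3.1, 3.1) and ended near (5.4, 5.0).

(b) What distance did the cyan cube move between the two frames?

0.6

The cyan cube was near (1.1, 2.1) before and (1.7, 2.3) after, so it travelled √(0.6² + 0.2²) ≈ 0.6 units.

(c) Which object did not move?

the green torus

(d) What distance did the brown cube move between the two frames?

1.9

The brown cube was near (1.2, 8.3) before and (3.1, 8.7) after, so it travelled √(1.9² + 0.4²) ≈ 1.9 units.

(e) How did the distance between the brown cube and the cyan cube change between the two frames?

+0.4

Before: roughly 6.2 units apart; after: 6.6. That's 0.4 units further apart.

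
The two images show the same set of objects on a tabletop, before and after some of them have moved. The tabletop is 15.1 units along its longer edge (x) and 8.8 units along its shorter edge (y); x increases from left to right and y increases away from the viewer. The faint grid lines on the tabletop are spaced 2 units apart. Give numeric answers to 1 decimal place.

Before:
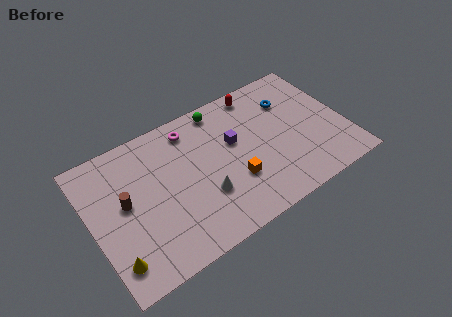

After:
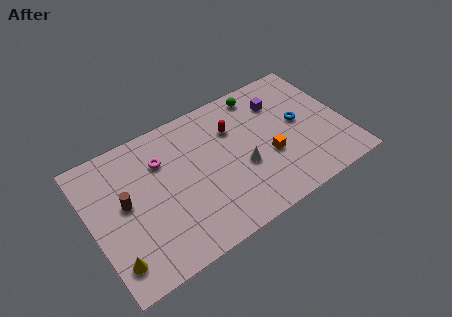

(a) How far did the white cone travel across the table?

2.5

The white cone was near (6.4, 2.9) before and (8.8, 3.5) after, so it travelled √(2.4² + 0.6²) ≈ 2.5 units.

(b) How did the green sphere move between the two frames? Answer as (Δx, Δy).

(2.4, -0.1)

The green sphere started near (8.2, 7.8) and ended near (10.6, 7.7).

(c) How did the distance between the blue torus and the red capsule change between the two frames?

+1.9

The distance was about 2.2 in the first image and 4.1 in the second, so they moved 1.9 units further apart.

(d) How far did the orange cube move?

2.3

From (8.2, 2.9) to (10.4, 3.4), the orange cube covered √(2.2² + 0.5²) ≈ 2.3 units.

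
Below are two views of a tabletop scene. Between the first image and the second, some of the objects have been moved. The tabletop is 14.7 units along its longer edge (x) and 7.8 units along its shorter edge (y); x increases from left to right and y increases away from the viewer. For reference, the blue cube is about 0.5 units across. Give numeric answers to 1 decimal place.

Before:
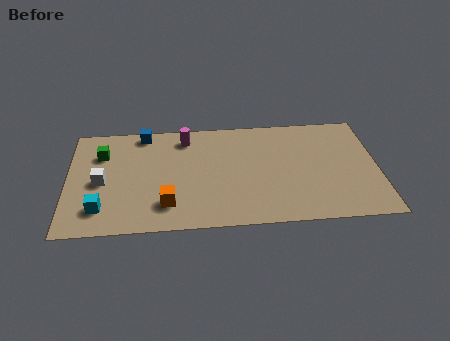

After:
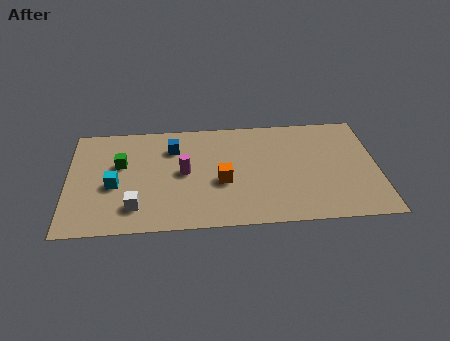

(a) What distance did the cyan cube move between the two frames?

1.7

From (1.6, 1.7) to (2.2, 3.3), the cyan cube covered √(0.6² + 1.6²) ≈ 1.7 units.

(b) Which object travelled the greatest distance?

the orange cube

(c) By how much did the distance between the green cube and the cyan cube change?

-2.4

The distance was about 3.9 in the first image and 1.5 in the second, so they moved 2.4 units closer together.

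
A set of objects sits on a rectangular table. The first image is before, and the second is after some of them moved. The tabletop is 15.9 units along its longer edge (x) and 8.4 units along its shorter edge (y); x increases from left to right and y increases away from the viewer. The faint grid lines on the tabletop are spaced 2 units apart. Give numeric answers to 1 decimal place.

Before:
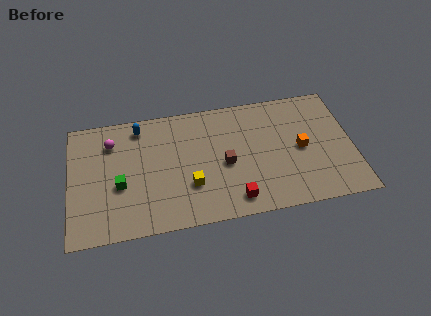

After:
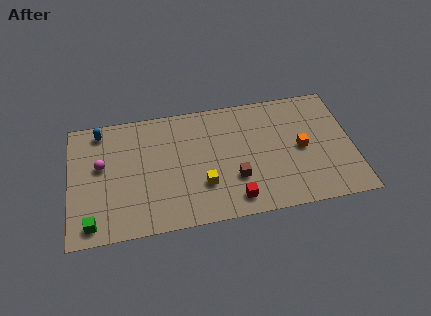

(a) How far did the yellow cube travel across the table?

0.7

From (6.7, 2.7) to (7.4, 2.6), the yellow cube covered √(0.7² + 0.1²) ≈ 0.7 units.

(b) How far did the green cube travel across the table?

2.8

The green cube moved from about (2.8, 3.4) to (1.2, 1.1), a distance of √(1.6² + 2.3²) ≈ 2.8.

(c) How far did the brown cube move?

1.2

From (8.7, 3.8) to (9.2, 2.7), the brown cube covered √(0.5² + 1.1²) ≈ 1.2 units.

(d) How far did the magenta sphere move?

1.6

The magenta sphere was near (2.4, 6.4) before and (1.8, 4.9) after, so it travelled √(0.6² + 1.5²) ≈ 1.6 units.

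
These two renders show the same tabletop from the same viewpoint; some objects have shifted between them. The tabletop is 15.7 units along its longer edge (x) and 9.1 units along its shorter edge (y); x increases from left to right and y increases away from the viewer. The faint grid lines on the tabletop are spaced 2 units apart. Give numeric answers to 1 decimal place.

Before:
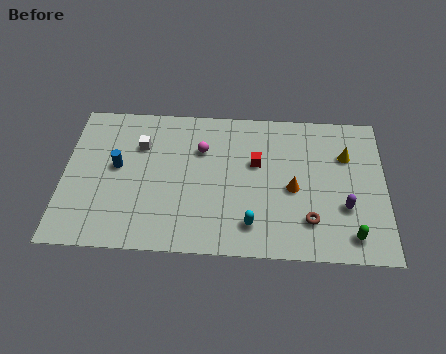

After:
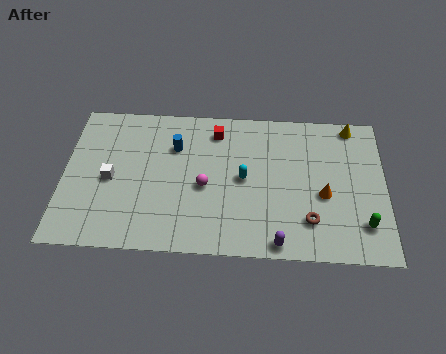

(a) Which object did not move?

the brown torus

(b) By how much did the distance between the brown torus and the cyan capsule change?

+1.2

They were about 2.8 units apart before and 4.0 after — 1.2 units further apart.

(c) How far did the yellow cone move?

1.9

The yellow cone moved from about (13.8, 6.3) to (14.1, 8.2), a distance of √(0.3² + 1.9²) ≈ 1.9.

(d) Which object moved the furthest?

the purple capsule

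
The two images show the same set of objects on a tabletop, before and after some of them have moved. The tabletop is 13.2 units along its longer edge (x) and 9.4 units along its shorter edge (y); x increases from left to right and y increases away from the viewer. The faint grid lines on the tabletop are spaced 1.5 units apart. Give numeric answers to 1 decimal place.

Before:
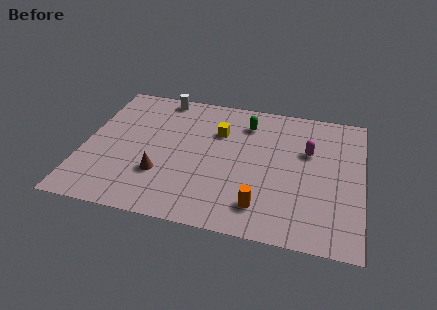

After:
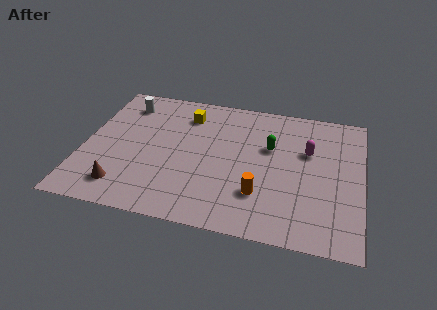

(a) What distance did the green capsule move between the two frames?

1.9

The green capsule was near (7.6, 7.4) before and (8.8, 5.9) after, so it travelled √(1.2² + 1.5²) ≈ 1.9 units.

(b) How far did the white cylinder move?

1.9

From (3.4, 8.5) to (1.7, 7.6), the white cylinder covered √(1.7² + 0.9²) ≈ 1.9 units.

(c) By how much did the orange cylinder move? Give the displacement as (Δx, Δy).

(-0.1, 0.8)

From the two frames, the orange cylinder sits at roughly (8.6, 1.8) before and (8.5, 2.6) after.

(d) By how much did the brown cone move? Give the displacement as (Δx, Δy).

(-1.7, -1.2)

From the two frames, the brown cone sits at roughly (3.8, 2.9) before and (2.1, 1.7) after.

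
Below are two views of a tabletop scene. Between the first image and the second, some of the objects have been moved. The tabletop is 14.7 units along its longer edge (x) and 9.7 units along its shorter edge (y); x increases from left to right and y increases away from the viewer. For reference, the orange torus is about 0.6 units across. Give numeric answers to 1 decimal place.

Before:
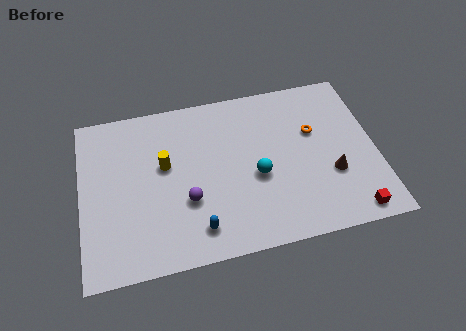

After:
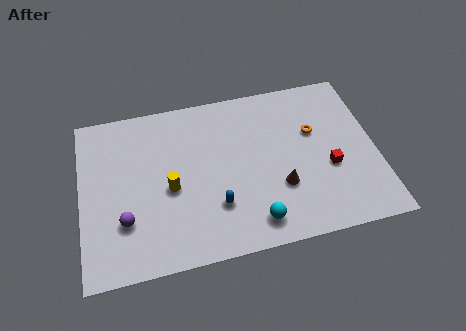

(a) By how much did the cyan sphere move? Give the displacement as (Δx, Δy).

(-0.3, -2.6)

The cyan sphere started near (8.7, 4.1) and ended near (8.4, 1.5).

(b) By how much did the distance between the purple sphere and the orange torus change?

+3.1

The distance was about 7.0 in the first image and 10.1 in the second, so they moved 3.1 units further apart.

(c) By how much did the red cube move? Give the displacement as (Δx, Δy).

(-0.9, 2.8)

The red cube started near (13.2, 1.0) and ended near (12.3, 3.8).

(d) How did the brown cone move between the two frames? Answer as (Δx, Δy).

(-2.6, -0.2)

The brown cone was at about (12.4, 3.4) and moved to about (9.8, 3.2).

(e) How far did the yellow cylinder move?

1.4

From (4.2, 5.7) to (4.4, 4.3), the yellow cylinder covered √(0.2² + 1.4²) ≈ 1.4 units.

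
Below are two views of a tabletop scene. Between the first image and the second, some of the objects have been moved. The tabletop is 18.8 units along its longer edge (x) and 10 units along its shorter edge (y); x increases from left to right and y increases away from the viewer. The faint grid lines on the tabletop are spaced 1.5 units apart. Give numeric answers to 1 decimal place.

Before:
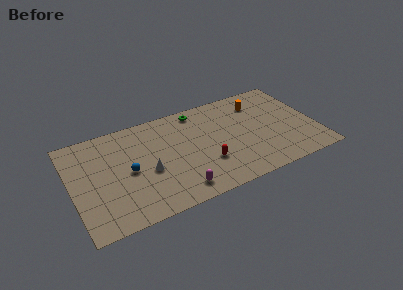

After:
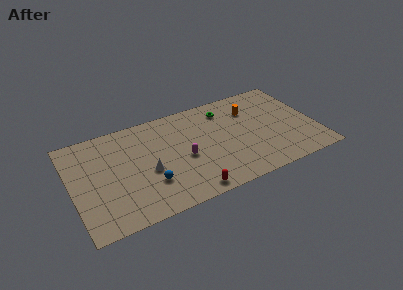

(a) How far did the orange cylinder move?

0.9

From (14.8, 7.8) to (14.1, 7.3), the orange cylinder covered √(0.7² + 0.5²) ≈ 0.9 units.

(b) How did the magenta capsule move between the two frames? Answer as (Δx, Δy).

(0.8, 2.9)

The magenta capsule was at about (7.7, 1.5) and moved to about (8.5, 4.4).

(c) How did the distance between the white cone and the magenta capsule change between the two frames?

-0.6

They were about 3.4 units apart before and 2.8 after — 0.6 units closer together.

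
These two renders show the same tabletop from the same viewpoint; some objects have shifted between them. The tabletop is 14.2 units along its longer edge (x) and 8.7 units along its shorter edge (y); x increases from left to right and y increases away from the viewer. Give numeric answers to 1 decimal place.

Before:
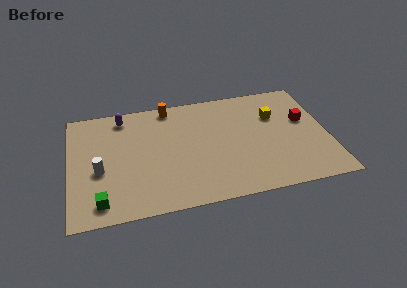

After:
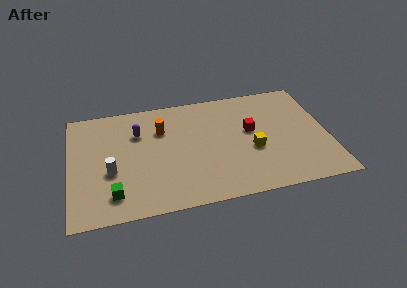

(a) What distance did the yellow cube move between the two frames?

2.8

The yellow cube moved from about (11.4, 5.9) to (10.0, 3.5), a distance of √(1.4² + 2.4²) ≈ 2.8.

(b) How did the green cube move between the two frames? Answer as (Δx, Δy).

(0.7, 0.4)

The green cube started near (1.6, 1.3) and ended near (2.3, 1.7).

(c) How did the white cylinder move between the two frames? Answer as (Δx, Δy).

(0.6, -0.2)

The white cylinder was at about (1.6, 3.6) and moved to about (2.2, 3.4).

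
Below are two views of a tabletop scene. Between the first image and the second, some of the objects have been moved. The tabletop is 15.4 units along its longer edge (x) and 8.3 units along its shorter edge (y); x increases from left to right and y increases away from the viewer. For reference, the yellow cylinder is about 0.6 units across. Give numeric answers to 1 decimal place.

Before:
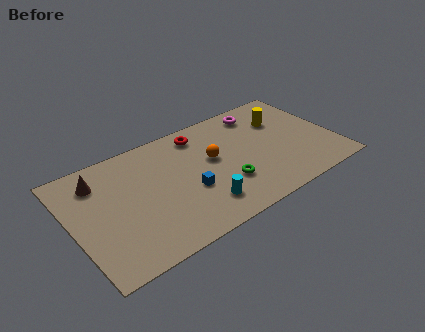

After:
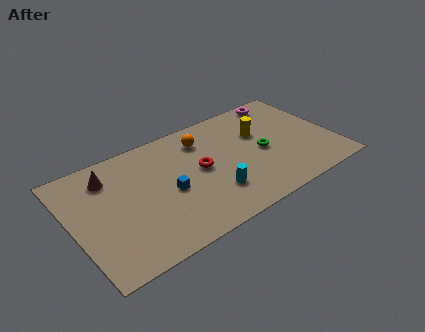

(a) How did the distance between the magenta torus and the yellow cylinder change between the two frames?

+1.1

Before: roughly 1.6 units apart; after: 2.7. That's 1.1 units further apart.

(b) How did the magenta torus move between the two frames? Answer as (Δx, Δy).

(1.5, 0.4)

From the two frames, the magenta torus sits at roughly (11.6, 7.0) before and (13.1, 7.4) after.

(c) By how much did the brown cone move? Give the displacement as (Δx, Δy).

(0.6, 0.0)

The brown cone started near (1.8, 6.5) and ended near (2.4, 6.5).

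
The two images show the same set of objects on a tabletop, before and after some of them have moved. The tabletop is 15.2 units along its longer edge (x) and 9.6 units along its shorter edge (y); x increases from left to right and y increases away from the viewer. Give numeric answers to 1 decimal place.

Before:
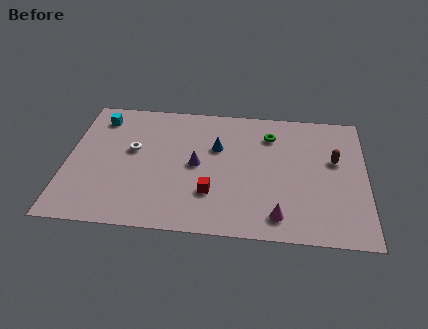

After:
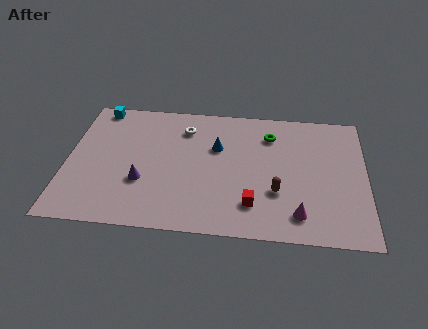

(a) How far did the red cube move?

2.2

The red cube moved from about (7.4, 2.8) to (9.5, 2.2), a distance of √(2.1² + 0.6²) ≈ 2.2.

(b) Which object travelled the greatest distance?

the brown capsule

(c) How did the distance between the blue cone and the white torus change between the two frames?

-2.2

The distance was about 4.3 in the first image and 2.1 in the second, so they moved 2.2 units closer together.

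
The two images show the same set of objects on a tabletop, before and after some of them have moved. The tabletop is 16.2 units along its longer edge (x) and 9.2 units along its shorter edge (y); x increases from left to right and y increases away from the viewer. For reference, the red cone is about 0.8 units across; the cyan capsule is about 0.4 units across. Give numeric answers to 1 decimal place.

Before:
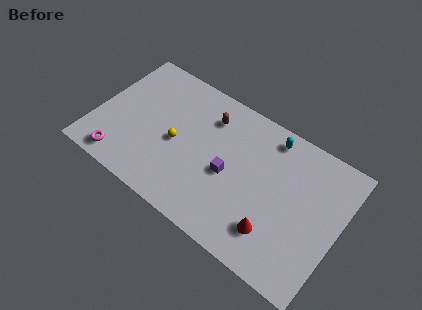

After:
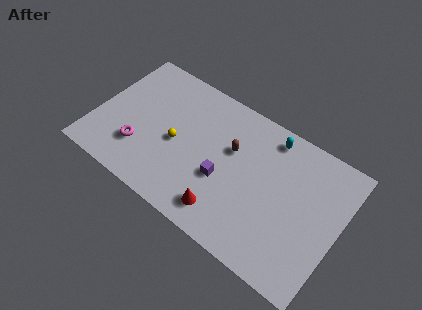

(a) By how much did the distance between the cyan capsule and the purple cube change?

+0.6

The distance was about 4.4 in the first image and 5.0 in the second, so they moved 0.6 units further apart.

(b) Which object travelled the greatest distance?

the red cone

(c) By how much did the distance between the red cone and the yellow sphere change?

-2.7

They were about 7.3 units apart before and 4.6 after — 2.7 units closer together.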